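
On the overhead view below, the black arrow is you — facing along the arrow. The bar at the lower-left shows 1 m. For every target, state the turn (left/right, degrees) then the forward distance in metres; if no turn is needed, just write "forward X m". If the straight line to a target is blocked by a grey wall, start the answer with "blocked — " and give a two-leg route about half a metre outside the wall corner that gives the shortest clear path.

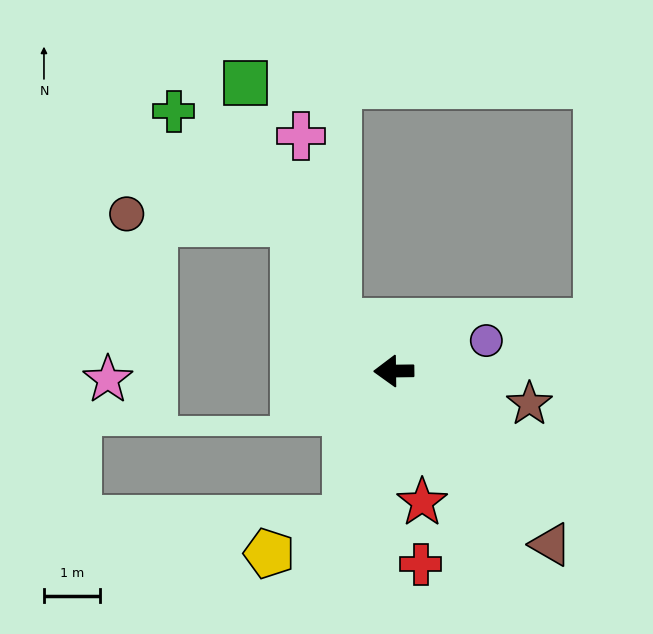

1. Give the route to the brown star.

turn left 166°, forward 2.5 m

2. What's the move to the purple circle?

turn right 163°, forward 1.7 m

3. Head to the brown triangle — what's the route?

turn left 131°, forward 4.1 m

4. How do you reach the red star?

turn left 101°, forward 2.4 m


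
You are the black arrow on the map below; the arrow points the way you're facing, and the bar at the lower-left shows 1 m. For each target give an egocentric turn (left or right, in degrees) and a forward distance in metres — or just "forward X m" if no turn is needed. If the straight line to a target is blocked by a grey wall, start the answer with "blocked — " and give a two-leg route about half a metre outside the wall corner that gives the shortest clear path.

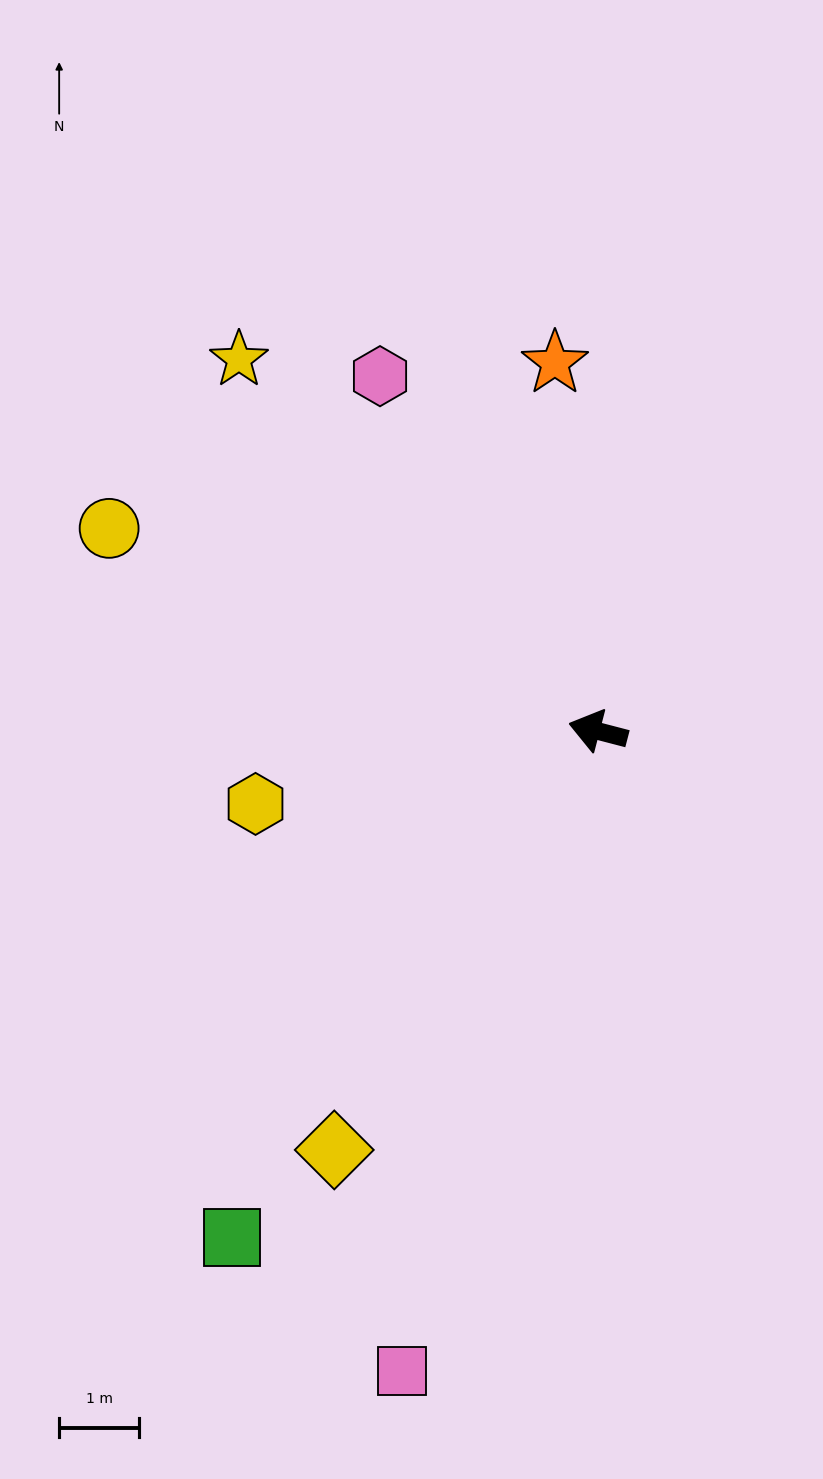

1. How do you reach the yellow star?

turn right 31°, forward 6.5 m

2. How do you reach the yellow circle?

turn right 8°, forward 6.6 m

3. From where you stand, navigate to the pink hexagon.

turn right 44°, forward 5.2 m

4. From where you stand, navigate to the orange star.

turn right 69°, forward 4.6 m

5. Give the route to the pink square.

turn left 88°, forward 8.4 m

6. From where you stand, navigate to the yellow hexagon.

turn left 27°, forward 4.4 m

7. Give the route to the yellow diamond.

turn left 72°, forward 6.2 m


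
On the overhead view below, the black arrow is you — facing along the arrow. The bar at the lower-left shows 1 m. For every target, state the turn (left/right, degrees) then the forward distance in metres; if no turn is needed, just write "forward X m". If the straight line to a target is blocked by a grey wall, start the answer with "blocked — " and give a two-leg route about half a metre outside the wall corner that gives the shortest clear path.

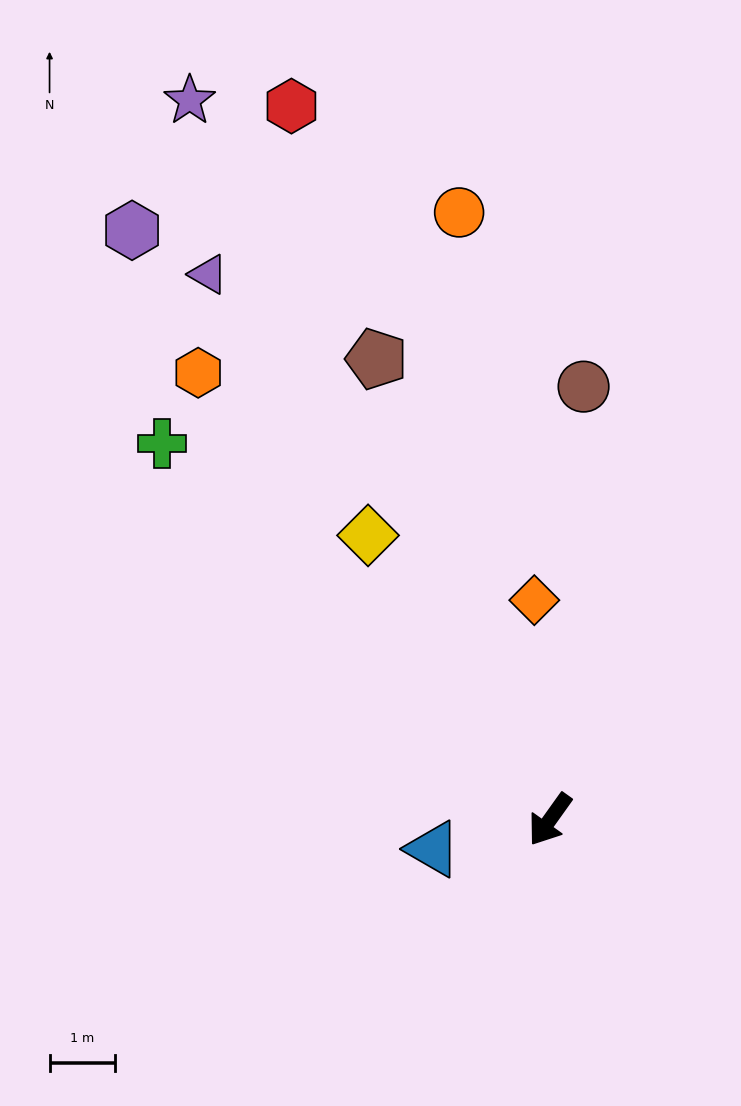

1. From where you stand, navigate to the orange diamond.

turn right 140°, forward 3.3 m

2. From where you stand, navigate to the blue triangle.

turn right 40°, forward 1.8 m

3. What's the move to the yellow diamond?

turn right 112°, forward 5.1 m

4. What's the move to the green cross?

turn right 99°, forward 8.2 m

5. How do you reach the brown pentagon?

turn right 124°, forward 7.5 m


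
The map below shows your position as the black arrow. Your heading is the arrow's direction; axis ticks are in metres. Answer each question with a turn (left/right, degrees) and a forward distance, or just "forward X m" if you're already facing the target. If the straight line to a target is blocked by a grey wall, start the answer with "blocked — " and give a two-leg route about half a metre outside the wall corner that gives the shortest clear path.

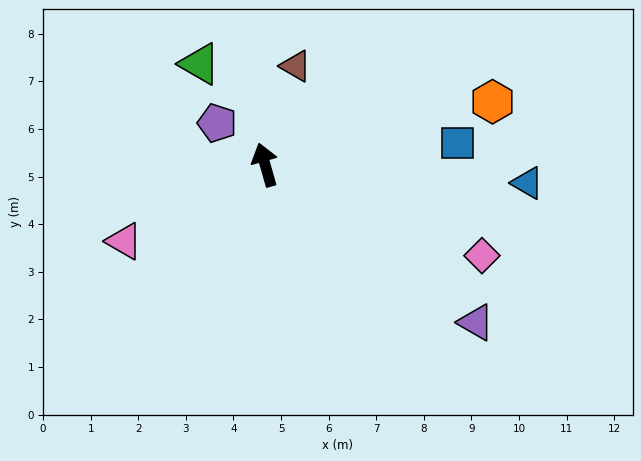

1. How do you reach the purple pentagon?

turn left 33°, forward 1.3 m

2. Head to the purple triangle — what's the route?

turn right 143°, forward 5.5 m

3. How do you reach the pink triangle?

turn left 103°, forward 3.4 m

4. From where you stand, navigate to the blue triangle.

turn right 110°, forward 5.5 m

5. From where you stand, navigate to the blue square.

turn right 99°, forward 4.1 m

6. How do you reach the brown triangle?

turn right 33°, forward 2.2 m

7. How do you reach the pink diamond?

turn right 129°, forward 4.9 m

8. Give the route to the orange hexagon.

turn right 90°, forward 5.0 m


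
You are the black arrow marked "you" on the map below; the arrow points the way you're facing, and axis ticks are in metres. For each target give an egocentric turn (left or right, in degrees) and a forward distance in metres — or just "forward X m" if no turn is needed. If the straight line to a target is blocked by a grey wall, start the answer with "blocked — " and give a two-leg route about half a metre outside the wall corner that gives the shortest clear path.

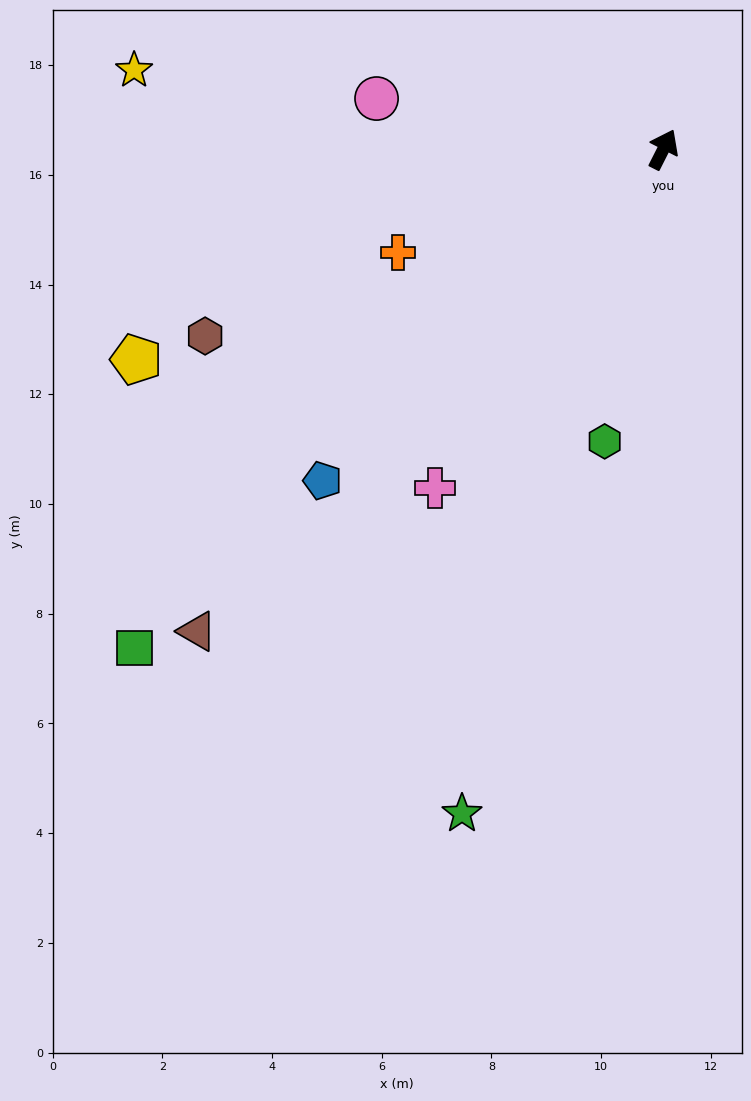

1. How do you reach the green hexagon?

turn right 165°, forward 5.4 m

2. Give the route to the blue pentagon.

turn left 161°, forward 8.7 m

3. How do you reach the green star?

turn right 170°, forward 12.7 m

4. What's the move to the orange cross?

turn left 138°, forward 5.2 m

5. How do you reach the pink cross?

turn left 173°, forward 7.4 m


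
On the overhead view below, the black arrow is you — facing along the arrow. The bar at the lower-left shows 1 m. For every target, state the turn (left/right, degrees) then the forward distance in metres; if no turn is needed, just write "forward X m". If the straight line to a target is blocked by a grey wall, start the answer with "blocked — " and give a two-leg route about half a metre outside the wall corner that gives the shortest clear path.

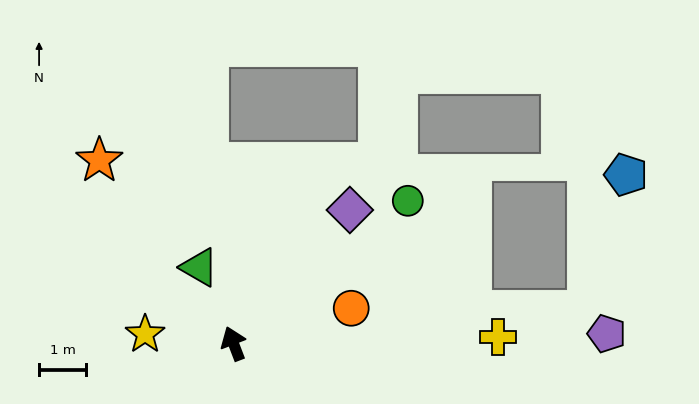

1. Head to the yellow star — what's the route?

turn left 63°, forward 1.9 m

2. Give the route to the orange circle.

turn right 94°, forward 2.6 m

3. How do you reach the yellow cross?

turn right 110°, forward 5.6 m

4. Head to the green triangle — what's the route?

turn left 3°, forward 1.8 m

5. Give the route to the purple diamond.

turn right 62°, forward 3.7 m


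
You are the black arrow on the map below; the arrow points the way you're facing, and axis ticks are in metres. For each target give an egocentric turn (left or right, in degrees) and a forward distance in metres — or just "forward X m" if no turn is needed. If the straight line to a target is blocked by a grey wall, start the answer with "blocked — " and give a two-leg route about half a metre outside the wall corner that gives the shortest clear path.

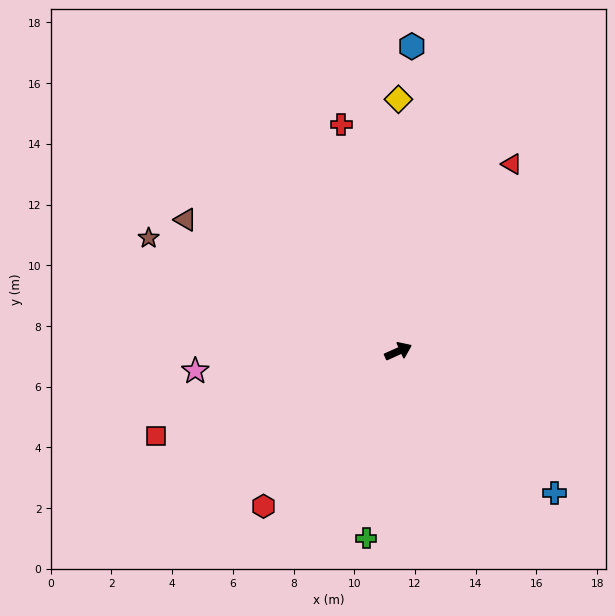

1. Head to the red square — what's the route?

turn left 175°, forward 8.4 m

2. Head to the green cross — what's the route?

turn right 124°, forward 6.3 m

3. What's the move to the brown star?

turn left 131°, forward 9.0 m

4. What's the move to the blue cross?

turn right 66°, forward 6.9 m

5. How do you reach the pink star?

turn left 161°, forward 6.7 m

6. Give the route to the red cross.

turn left 80°, forward 7.7 m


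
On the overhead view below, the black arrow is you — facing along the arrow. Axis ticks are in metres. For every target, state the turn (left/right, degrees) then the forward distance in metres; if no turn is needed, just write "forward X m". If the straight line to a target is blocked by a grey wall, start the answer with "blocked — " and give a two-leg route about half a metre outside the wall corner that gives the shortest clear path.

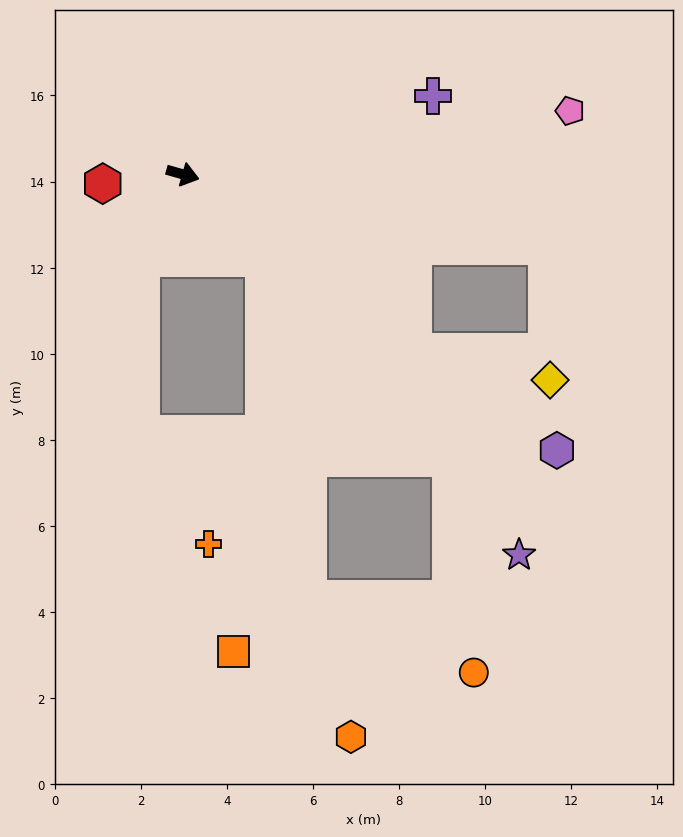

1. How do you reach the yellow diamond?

blocked — turn right 22°, forward 6.8 m, then turn left 26°, forward 3.2 m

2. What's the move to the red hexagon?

turn right 157°, forward 1.9 m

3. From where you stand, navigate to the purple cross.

turn left 33°, forward 6.1 m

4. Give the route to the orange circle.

blocked — turn right 31°, forward 9.1 m, then turn right 37°, forward 5.0 m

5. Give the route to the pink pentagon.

turn left 25°, forward 9.1 m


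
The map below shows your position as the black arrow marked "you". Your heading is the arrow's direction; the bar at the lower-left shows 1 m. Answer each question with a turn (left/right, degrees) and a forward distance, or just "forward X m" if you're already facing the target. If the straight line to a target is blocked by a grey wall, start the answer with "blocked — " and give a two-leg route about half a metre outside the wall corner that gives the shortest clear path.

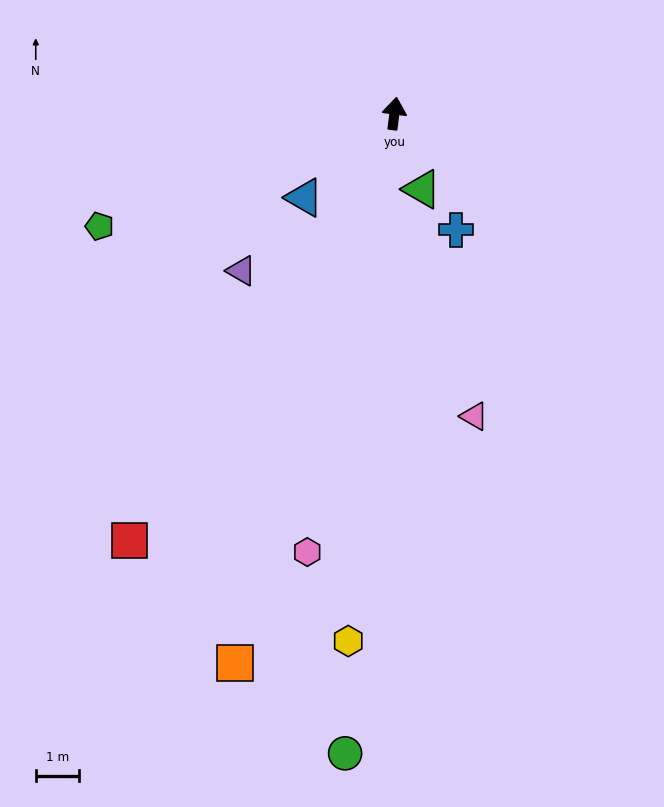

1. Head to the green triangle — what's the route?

turn right 153°, forward 1.8 m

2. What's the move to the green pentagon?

turn left 118°, forward 7.2 m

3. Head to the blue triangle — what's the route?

turn left 140°, forward 2.8 m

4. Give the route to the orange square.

turn left 171°, forward 13.1 m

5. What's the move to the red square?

turn left 155°, forward 11.5 m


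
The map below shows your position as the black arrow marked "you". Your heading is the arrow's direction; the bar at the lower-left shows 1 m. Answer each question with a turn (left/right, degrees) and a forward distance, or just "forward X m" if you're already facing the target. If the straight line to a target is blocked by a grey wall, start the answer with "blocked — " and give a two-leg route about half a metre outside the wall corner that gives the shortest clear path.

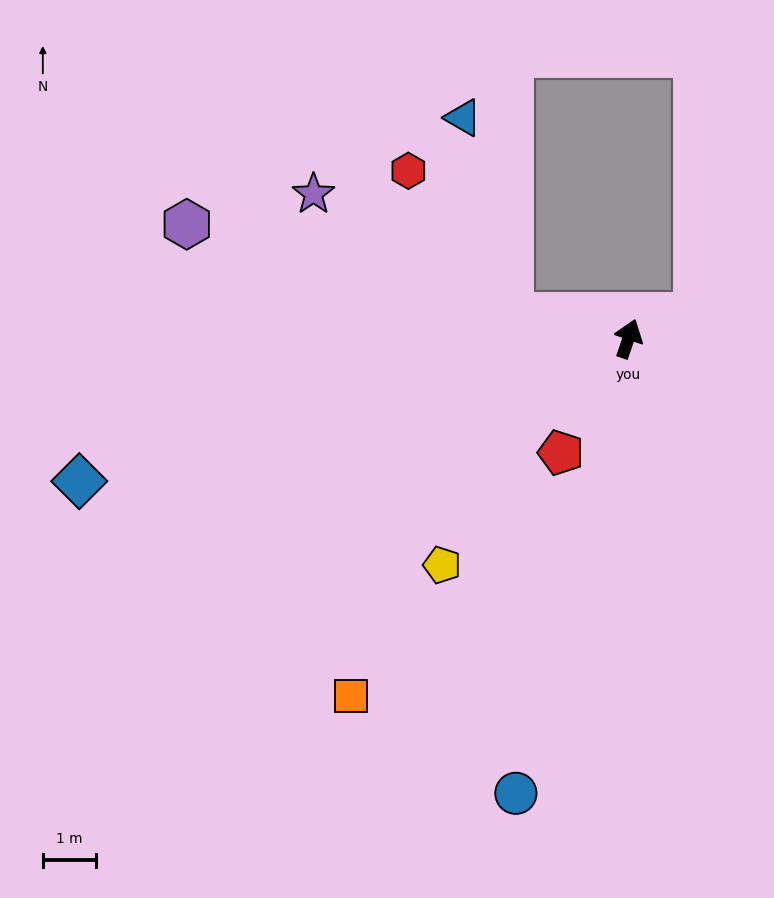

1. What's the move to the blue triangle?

blocked — turn left 97°, forward 2.2 m, then turn right 64°, forward 3.8 m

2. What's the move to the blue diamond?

turn left 123°, forward 10.7 m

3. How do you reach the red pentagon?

turn left 168°, forward 2.5 m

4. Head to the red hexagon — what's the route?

blocked — turn left 97°, forward 2.2 m, then turn right 42°, forward 3.3 m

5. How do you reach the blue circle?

turn right 175°, forward 8.8 m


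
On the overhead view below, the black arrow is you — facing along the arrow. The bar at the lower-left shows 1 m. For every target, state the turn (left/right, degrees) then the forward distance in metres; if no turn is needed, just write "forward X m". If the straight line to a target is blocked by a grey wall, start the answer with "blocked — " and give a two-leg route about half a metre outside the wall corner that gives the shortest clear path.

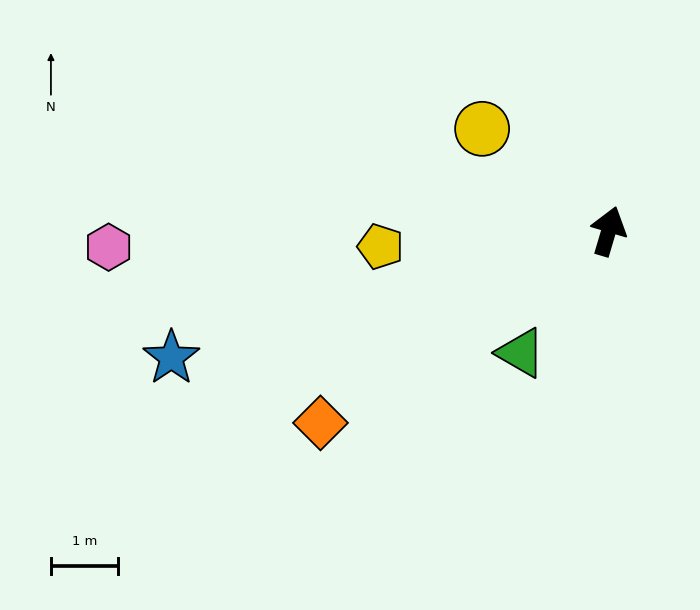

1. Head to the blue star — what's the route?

turn left 123°, forward 6.8 m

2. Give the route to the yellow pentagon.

turn left 110°, forward 3.4 m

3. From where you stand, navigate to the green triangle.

turn left 161°, forward 2.2 m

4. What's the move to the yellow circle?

turn left 68°, forward 2.4 m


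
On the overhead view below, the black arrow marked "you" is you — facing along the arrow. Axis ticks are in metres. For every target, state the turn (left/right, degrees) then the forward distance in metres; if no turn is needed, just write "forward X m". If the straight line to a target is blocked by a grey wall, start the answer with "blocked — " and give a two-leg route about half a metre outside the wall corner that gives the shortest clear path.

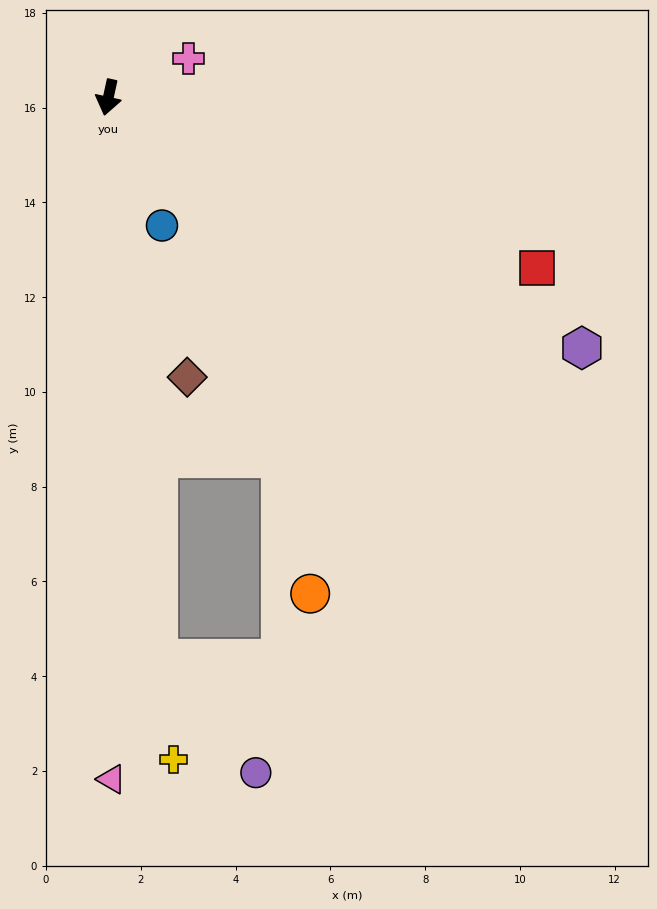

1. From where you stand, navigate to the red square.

turn left 81°, forward 9.7 m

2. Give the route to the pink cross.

turn left 128°, forward 1.9 m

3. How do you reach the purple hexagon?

turn left 75°, forward 11.3 m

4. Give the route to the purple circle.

blocked — turn left 17°, forward 11.9 m, then turn left 36°, forward 3.2 m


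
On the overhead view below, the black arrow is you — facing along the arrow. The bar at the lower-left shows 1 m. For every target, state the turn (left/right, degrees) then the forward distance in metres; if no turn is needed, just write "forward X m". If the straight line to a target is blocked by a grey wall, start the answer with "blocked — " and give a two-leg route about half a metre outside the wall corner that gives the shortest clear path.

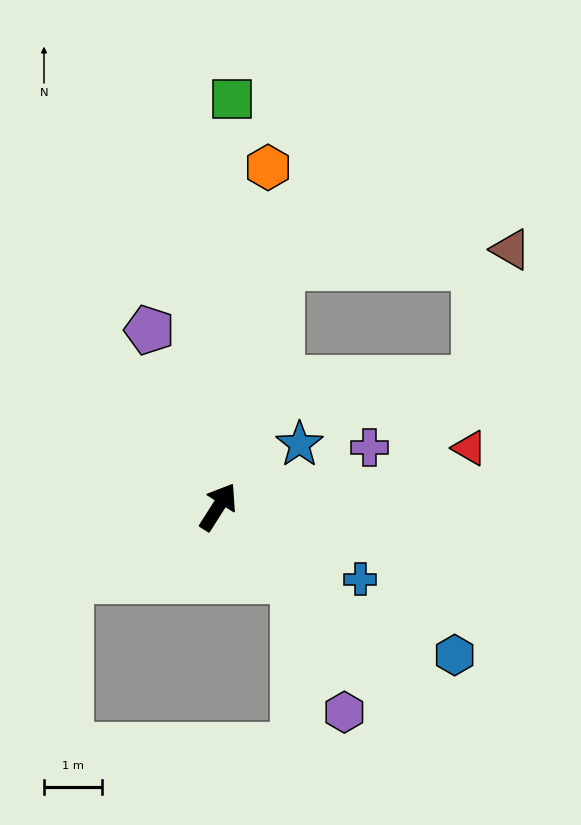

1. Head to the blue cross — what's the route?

turn right 85°, forward 2.7 m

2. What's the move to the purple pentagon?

turn left 54°, forward 3.3 m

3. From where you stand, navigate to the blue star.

turn right 20°, forward 1.8 m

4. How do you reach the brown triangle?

blocked — turn left 18°, forward 4.3 m, then turn right 72°, forward 4.0 m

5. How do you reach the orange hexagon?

turn left 24°, forward 5.9 m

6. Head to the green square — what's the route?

turn left 31°, forward 7.0 m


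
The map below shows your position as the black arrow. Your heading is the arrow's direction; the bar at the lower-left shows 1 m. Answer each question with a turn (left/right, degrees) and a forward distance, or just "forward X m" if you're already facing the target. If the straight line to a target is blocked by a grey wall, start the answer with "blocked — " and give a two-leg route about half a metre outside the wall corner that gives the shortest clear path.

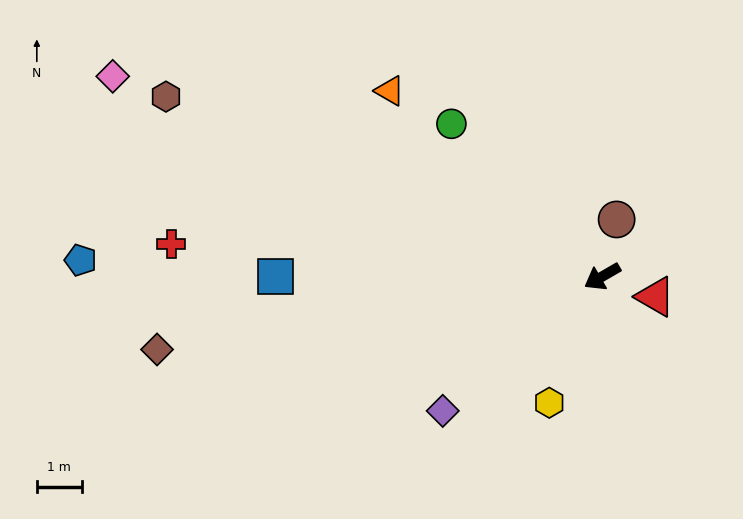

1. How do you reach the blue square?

turn right 30°, forward 7.3 m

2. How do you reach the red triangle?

turn left 129°, forward 1.3 m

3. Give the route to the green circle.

turn right 75°, forward 4.8 m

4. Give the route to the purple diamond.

turn left 10°, forward 4.7 m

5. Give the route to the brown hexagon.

turn right 52°, forward 10.5 m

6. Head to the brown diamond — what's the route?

turn right 21°, forward 10.1 m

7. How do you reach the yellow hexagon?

turn left 37°, forward 3.1 m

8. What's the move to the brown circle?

turn right 134°, forward 1.3 m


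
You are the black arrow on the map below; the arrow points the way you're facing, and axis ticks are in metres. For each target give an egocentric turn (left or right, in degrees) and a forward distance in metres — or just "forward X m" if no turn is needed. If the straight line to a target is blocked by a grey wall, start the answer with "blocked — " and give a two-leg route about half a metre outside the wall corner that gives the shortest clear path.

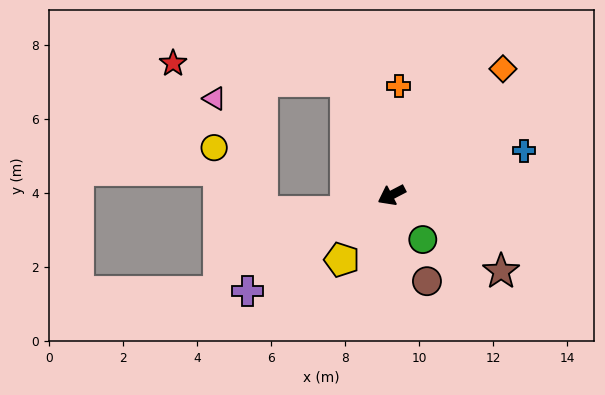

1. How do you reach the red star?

blocked — turn right 96°, forward 3.3 m, then turn left 63°, forward 4.7 m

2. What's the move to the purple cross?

turn left 6°, forward 4.7 m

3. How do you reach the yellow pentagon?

turn left 25°, forward 2.2 m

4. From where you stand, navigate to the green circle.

turn left 98°, forward 1.5 m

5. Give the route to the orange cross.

turn right 121°, forward 2.9 m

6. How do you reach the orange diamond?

turn right 159°, forward 4.5 m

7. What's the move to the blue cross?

turn left 171°, forward 3.8 m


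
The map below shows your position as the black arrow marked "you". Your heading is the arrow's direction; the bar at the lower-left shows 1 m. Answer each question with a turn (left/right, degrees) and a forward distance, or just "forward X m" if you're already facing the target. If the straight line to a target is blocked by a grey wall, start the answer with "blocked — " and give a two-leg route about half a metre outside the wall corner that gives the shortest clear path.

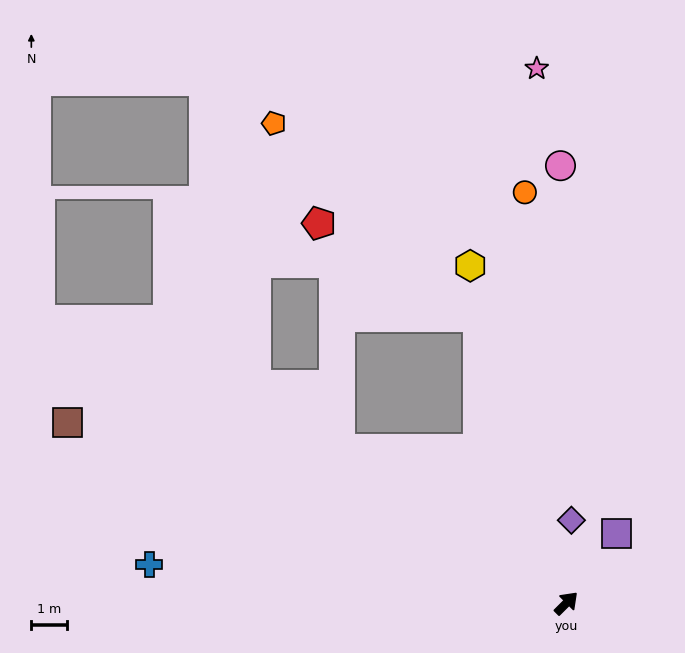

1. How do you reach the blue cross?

turn left 130°, forward 11.9 m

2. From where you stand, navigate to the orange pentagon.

blocked — turn left 62°, forward 8.5 m, then turn left 30°, forward 8.0 m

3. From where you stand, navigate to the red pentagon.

blocked — turn left 62°, forward 8.5 m, then turn left 43°, forward 5.2 m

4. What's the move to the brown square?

turn left 115°, forward 15.0 m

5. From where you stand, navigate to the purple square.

turn left 9°, forward 2.4 m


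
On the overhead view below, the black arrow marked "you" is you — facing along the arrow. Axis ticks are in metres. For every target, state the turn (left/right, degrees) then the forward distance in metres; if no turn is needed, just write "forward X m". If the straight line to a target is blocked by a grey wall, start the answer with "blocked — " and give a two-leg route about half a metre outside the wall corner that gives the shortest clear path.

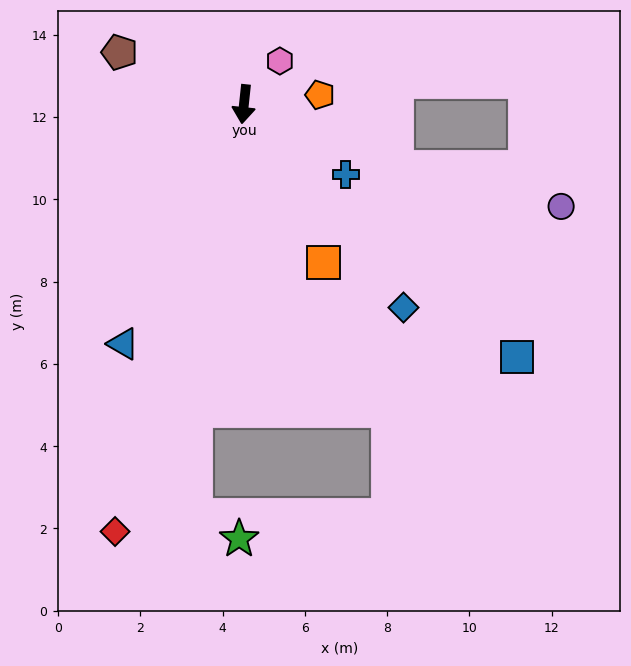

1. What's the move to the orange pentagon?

turn left 103°, forward 1.9 m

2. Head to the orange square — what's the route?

turn left 33°, forward 4.3 m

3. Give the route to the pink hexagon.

turn left 146°, forward 1.4 m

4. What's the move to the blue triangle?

turn right 21°, forward 6.5 m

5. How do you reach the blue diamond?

turn left 44°, forward 6.3 m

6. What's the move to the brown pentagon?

turn right 107°, forward 3.3 m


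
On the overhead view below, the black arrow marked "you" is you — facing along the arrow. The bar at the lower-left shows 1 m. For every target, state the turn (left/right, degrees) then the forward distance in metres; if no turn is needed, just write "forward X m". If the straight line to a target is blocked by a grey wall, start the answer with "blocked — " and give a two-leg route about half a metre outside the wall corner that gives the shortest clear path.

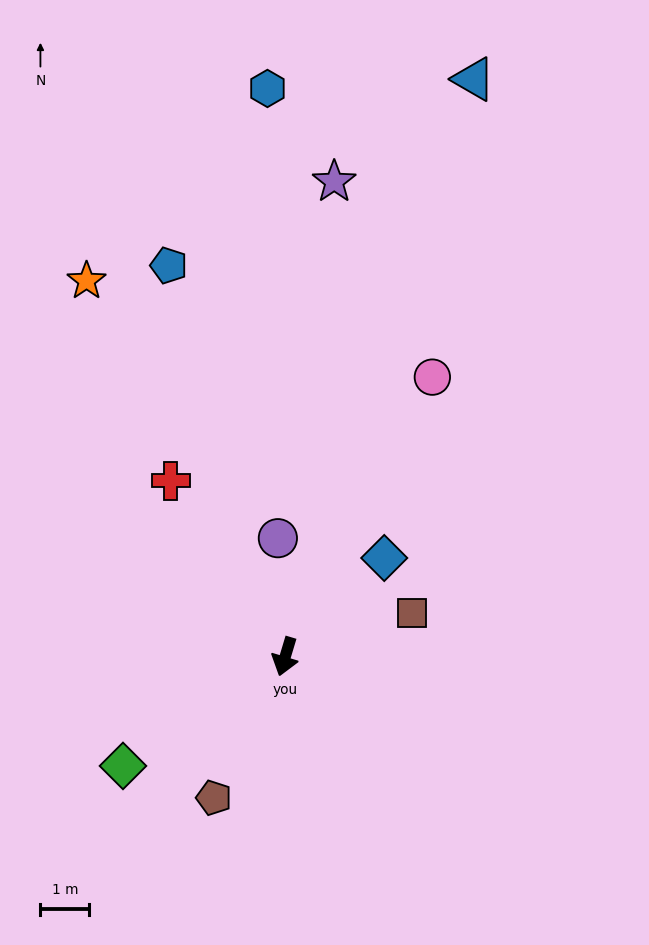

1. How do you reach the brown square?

turn left 126°, forward 2.7 m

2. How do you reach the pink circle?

turn left 169°, forward 6.4 m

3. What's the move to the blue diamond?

turn left 152°, forward 2.9 m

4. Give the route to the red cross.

turn right 130°, forward 4.3 m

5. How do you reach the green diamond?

turn right 39°, forward 4.0 m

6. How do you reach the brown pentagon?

turn right 10°, forward 3.2 m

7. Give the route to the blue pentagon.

turn right 147°, forward 8.3 m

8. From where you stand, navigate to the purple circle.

turn right 160°, forward 2.4 m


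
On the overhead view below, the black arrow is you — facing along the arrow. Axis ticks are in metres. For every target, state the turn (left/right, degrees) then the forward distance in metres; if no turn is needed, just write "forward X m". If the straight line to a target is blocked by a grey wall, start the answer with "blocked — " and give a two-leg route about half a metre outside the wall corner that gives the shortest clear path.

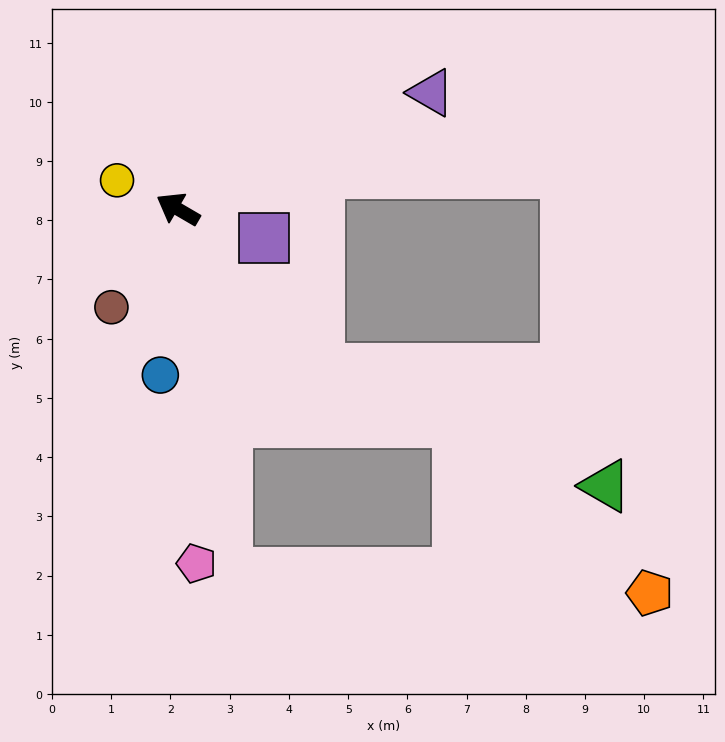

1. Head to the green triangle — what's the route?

blocked — turn left 162°, forward 3.6 m, then turn left 26°, forward 5.2 m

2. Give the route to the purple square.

turn right 168°, forward 1.5 m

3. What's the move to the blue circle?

turn left 114°, forward 2.8 m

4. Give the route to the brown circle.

turn left 86°, forward 2.0 m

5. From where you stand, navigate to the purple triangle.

turn right 125°, forward 4.7 m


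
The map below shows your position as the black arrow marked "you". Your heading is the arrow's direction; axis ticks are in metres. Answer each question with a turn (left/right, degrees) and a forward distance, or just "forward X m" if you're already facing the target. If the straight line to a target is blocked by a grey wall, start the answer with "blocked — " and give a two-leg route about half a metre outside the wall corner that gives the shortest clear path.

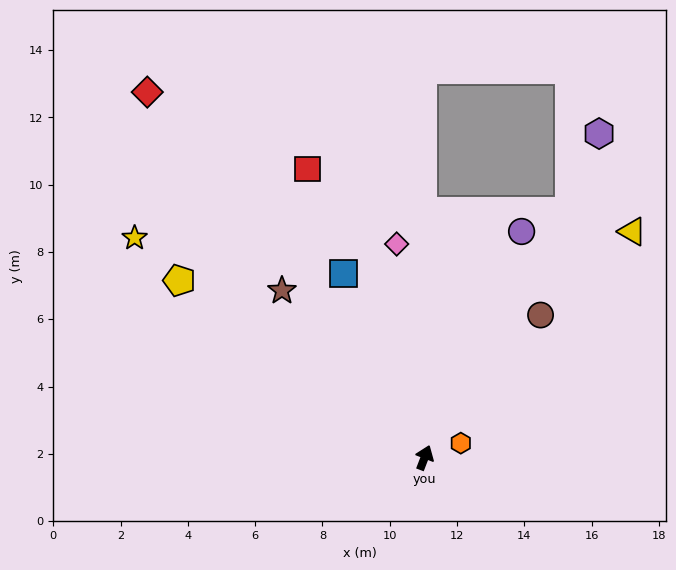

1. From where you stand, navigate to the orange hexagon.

turn right 47°, forward 1.2 m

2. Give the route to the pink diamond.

turn left 29°, forward 6.4 m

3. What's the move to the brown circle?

turn right 18°, forward 5.5 m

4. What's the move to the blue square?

turn left 45°, forward 6.0 m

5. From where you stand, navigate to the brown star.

turn left 62°, forward 6.5 m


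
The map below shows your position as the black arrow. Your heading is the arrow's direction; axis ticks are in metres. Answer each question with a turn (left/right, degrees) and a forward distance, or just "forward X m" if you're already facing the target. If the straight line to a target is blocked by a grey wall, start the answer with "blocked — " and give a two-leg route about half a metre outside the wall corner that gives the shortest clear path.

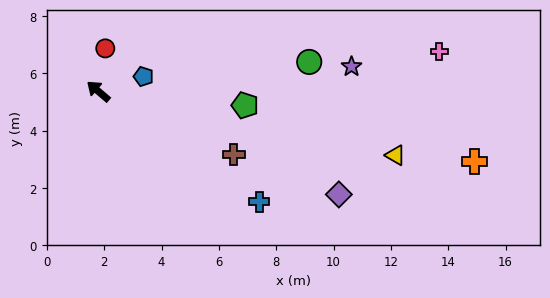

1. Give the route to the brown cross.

turn right 165°, forward 5.2 m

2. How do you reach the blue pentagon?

turn right 121°, forward 1.7 m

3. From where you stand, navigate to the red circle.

turn right 59°, forward 1.5 m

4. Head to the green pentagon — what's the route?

turn right 145°, forward 5.1 m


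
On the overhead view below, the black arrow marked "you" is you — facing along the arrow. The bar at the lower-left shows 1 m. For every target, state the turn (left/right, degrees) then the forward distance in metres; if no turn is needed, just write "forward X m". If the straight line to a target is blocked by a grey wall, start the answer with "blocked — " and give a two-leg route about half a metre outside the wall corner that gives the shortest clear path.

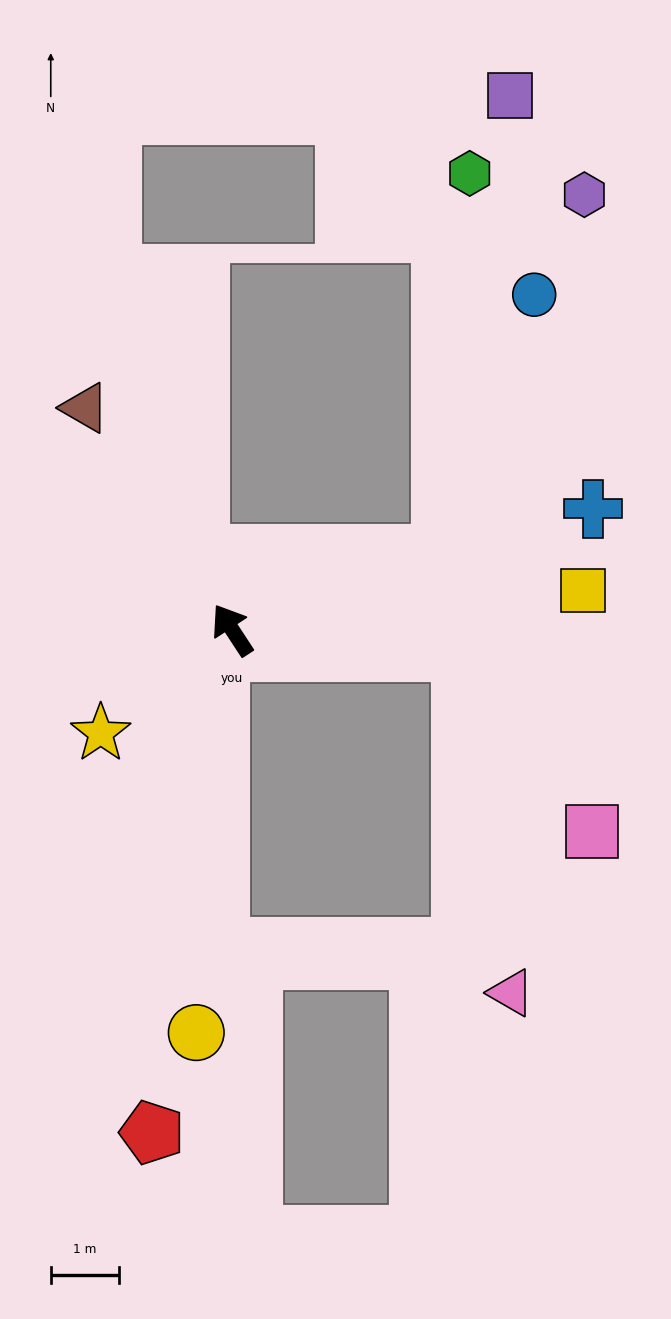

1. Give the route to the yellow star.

turn left 95°, forward 2.4 m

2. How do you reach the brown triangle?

forward 3.9 m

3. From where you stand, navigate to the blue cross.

turn right 105°, forward 5.6 m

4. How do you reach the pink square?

blocked — turn right 129°, forward 3.4 m, then turn right 48°, forward 3.3 m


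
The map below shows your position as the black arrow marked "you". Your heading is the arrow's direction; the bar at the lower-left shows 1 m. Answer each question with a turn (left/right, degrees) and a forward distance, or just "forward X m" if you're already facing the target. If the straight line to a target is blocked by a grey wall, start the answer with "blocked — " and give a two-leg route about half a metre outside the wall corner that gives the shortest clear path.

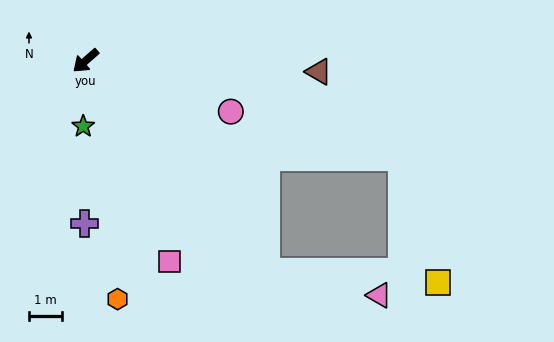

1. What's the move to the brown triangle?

turn left 136°, forward 7.1 m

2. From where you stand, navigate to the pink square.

turn left 71°, forward 6.7 m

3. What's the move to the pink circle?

turn left 119°, forward 4.7 m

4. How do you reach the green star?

turn left 47°, forward 2.0 m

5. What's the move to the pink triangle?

blocked — turn left 89°, forward 8.5 m, then turn left 38°, forward 3.5 m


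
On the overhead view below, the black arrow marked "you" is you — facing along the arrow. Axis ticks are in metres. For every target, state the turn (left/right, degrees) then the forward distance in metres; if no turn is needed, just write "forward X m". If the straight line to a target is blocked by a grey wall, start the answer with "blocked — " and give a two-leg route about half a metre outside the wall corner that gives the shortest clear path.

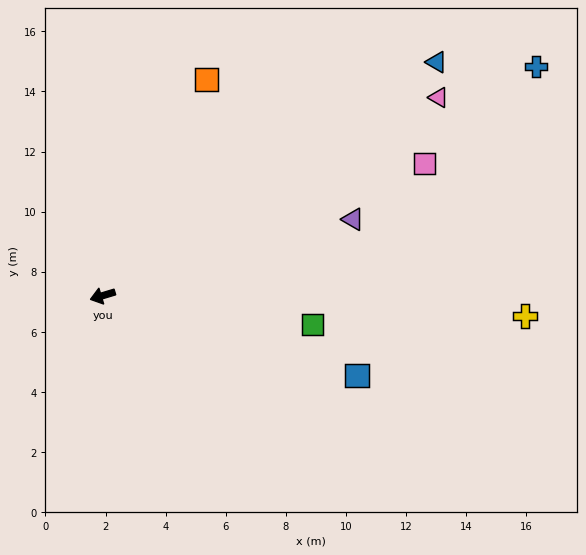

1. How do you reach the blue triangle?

turn right 162°, forward 13.6 m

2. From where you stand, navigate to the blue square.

turn left 146°, forward 8.9 m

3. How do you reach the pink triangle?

turn right 166°, forward 13.0 m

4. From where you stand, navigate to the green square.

turn left 155°, forward 7.0 m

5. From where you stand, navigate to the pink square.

turn right 174°, forward 11.6 m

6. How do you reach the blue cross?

turn right 169°, forward 16.3 m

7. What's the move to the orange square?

turn right 132°, forward 8.0 m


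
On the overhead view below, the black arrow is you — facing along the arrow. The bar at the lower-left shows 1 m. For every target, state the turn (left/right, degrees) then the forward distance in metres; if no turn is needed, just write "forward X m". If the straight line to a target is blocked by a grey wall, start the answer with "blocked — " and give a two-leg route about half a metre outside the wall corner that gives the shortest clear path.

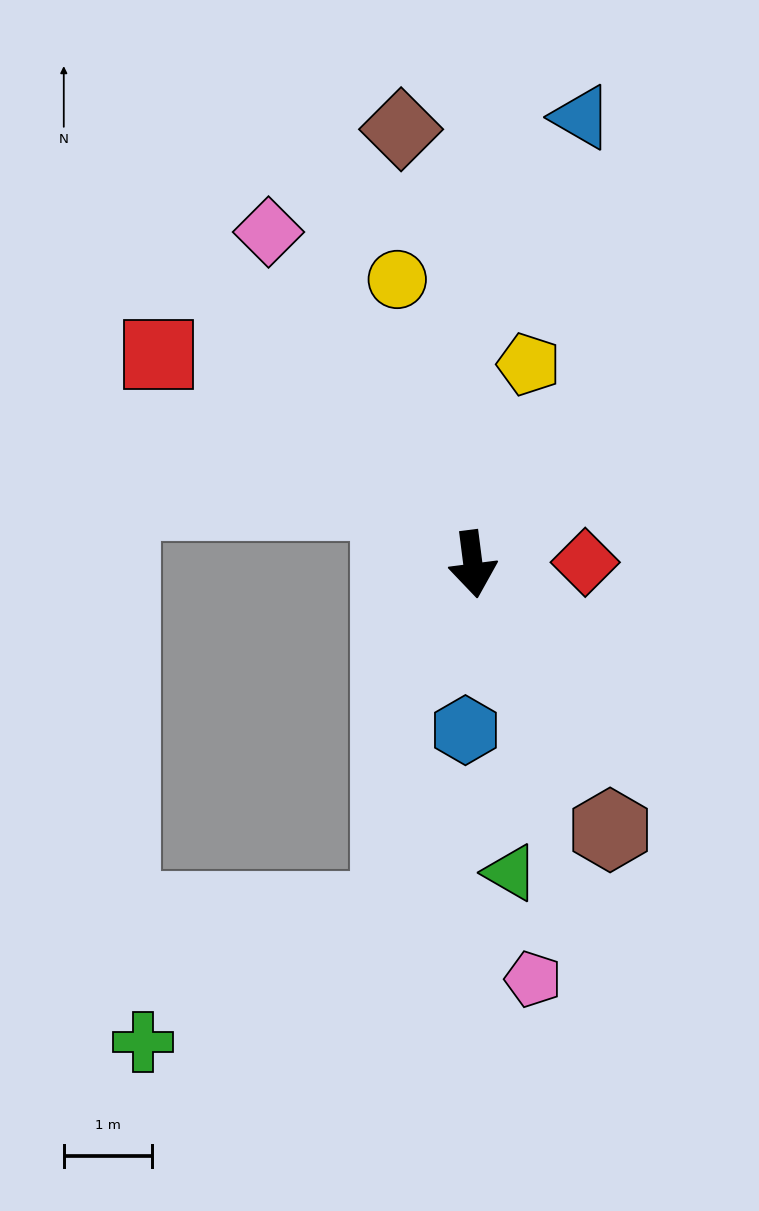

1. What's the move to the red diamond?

turn left 84°, forward 1.3 m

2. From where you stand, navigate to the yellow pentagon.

turn left 157°, forward 2.3 m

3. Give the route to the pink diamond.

turn right 156°, forward 4.4 m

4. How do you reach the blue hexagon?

turn right 10°, forward 1.9 m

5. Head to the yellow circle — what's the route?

turn right 172°, forward 3.3 m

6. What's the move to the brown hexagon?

turn left 20°, forward 3.4 m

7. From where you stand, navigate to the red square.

turn right 131°, forward 4.3 m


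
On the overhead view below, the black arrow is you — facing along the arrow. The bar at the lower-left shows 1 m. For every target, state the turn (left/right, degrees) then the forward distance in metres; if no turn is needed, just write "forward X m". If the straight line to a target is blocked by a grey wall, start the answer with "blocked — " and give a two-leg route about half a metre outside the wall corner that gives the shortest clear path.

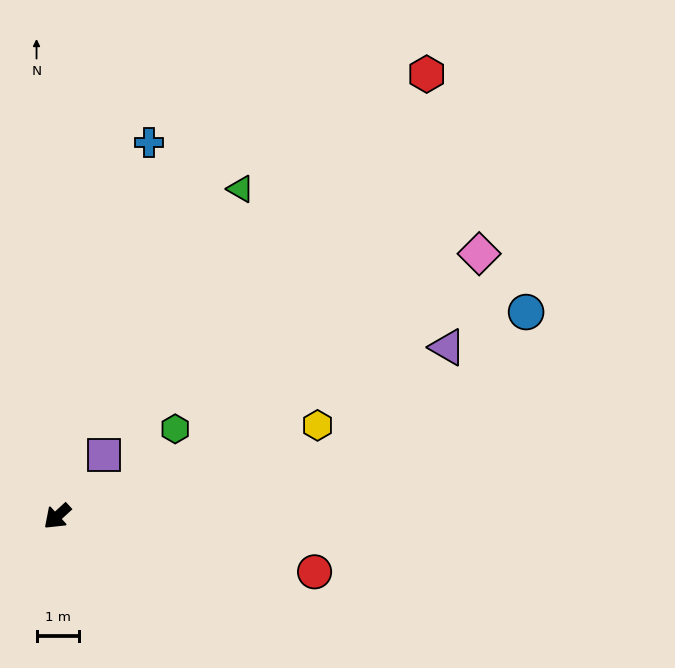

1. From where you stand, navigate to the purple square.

turn right 169°, forward 1.8 m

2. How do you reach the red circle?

turn left 125°, forward 6.1 m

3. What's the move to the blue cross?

turn right 146°, forward 9.0 m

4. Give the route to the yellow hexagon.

turn left 157°, forward 6.4 m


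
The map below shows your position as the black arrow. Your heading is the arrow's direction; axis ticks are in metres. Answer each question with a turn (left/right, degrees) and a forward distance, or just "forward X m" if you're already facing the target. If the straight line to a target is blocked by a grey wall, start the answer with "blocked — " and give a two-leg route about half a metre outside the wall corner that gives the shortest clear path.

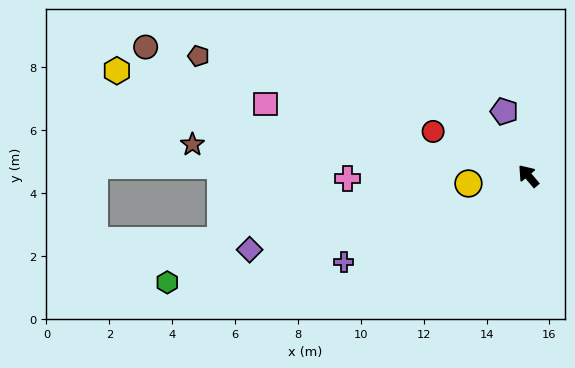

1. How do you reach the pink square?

turn left 34°, forward 8.7 m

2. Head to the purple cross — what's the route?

turn left 75°, forward 6.5 m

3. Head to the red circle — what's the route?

turn left 25°, forward 3.3 m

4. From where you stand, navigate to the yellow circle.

turn left 57°, forward 1.9 m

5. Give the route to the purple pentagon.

turn right 20°, forward 2.2 m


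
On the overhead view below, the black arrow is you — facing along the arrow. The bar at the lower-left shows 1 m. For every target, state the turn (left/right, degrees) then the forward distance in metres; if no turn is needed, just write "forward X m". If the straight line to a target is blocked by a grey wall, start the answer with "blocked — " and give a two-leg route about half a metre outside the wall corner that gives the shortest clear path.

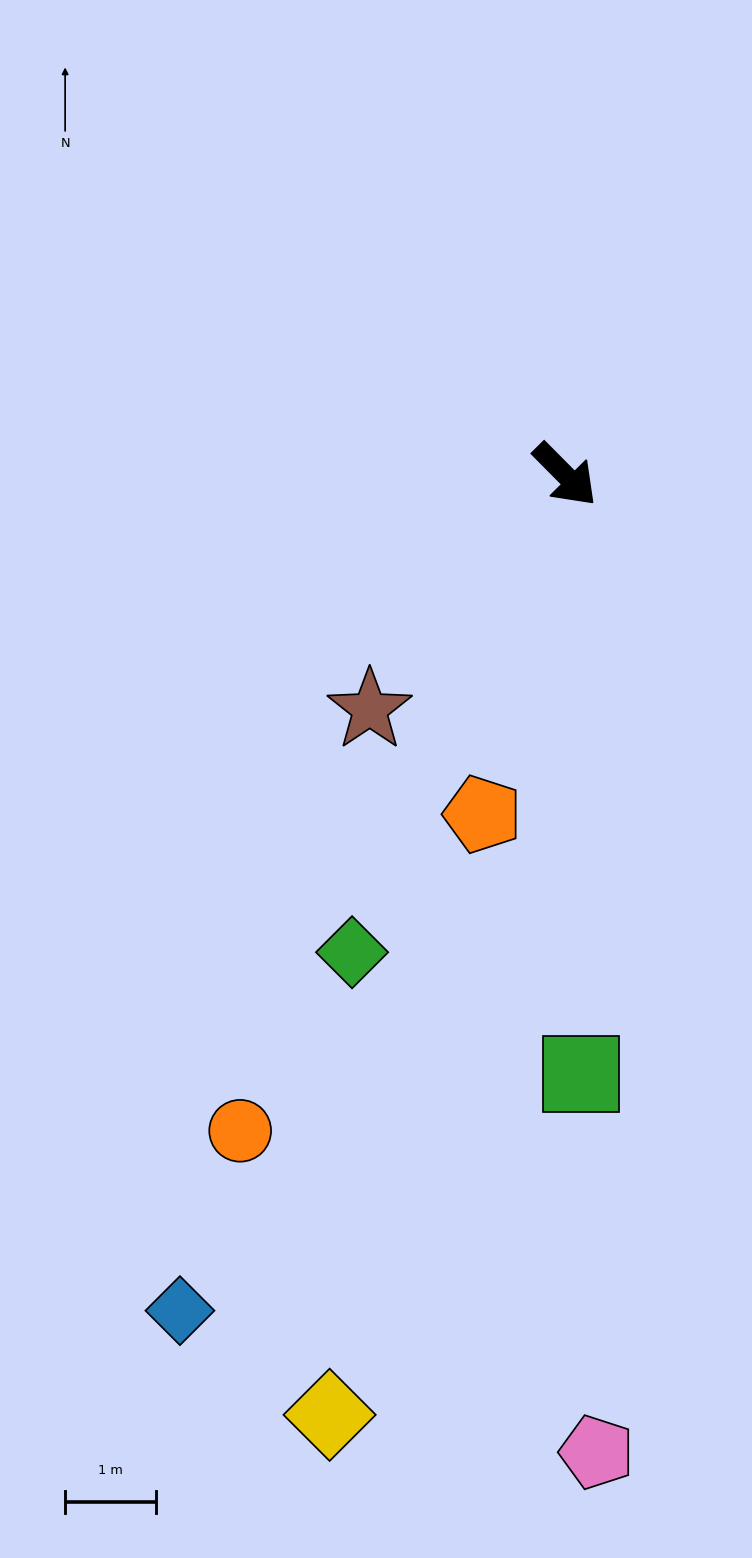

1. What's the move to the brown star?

turn right 85°, forward 3.3 m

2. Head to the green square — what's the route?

turn right 43°, forward 6.6 m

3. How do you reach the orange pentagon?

turn right 58°, forward 3.8 m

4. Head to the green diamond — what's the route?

turn right 69°, forward 5.7 m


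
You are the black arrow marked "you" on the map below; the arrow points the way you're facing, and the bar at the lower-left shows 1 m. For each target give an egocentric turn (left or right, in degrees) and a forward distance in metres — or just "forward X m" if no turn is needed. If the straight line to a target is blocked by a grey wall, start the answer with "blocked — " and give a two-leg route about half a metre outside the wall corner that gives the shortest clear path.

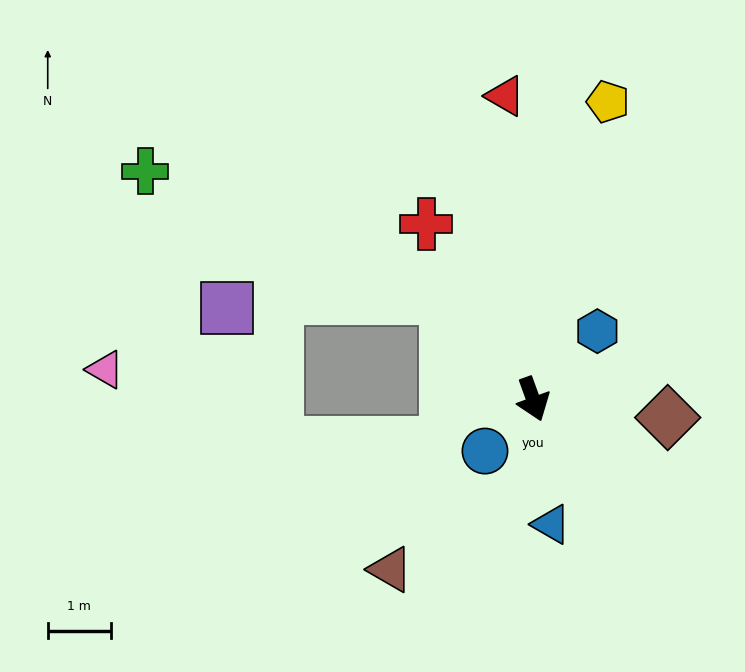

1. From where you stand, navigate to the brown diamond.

turn left 62°, forward 2.2 m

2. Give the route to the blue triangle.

turn right 12°, forward 2.0 m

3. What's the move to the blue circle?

turn right 63°, forward 1.1 m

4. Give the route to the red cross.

turn right 169°, forward 3.3 m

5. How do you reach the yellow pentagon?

turn left 146°, forward 4.9 m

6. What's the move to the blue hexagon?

turn left 117°, forward 1.5 m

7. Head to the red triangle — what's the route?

turn left 165°, forward 4.8 m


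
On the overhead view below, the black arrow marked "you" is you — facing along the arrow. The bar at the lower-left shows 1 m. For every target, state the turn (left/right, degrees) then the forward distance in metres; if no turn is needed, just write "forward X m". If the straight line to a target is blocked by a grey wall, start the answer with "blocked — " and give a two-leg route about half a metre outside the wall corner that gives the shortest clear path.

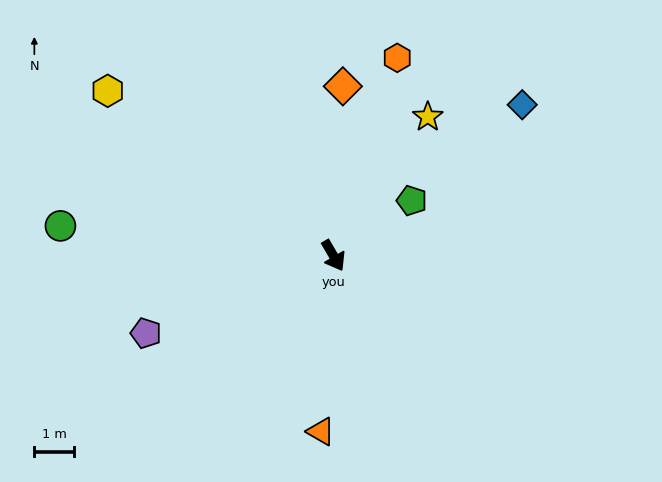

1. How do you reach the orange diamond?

turn left 147°, forward 4.2 m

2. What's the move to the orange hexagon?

turn left 132°, forward 5.2 m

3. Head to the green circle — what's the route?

turn right 126°, forward 6.9 m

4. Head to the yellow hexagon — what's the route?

turn right 156°, forward 7.0 m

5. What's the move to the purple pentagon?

turn right 98°, forward 5.1 m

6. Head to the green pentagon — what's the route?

turn left 95°, forward 2.4 m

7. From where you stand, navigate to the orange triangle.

turn right 34°, forward 4.4 m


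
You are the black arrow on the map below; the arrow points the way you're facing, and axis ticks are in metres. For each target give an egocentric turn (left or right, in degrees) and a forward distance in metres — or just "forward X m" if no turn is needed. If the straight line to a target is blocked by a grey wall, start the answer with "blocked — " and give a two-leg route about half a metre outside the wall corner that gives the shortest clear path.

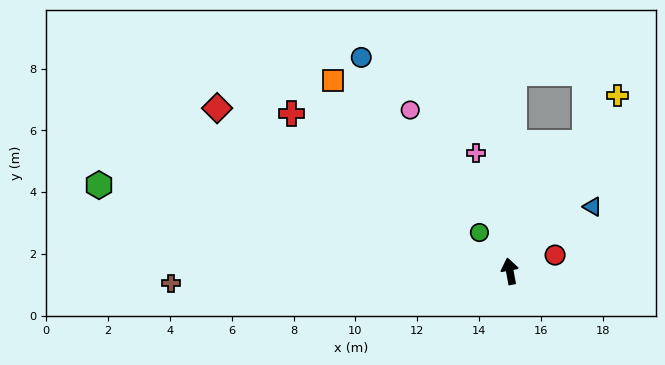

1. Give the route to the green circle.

turn left 28°, forward 1.6 m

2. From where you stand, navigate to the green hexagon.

turn left 68°, forward 13.6 m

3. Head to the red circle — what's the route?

turn right 81°, forward 1.6 m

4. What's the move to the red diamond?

turn left 50°, forward 10.8 m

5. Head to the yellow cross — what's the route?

turn right 42°, forward 6.7 m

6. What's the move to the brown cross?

turn left 82°, forward 11.0 m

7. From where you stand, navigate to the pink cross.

turn left 5°, forward 4.0 m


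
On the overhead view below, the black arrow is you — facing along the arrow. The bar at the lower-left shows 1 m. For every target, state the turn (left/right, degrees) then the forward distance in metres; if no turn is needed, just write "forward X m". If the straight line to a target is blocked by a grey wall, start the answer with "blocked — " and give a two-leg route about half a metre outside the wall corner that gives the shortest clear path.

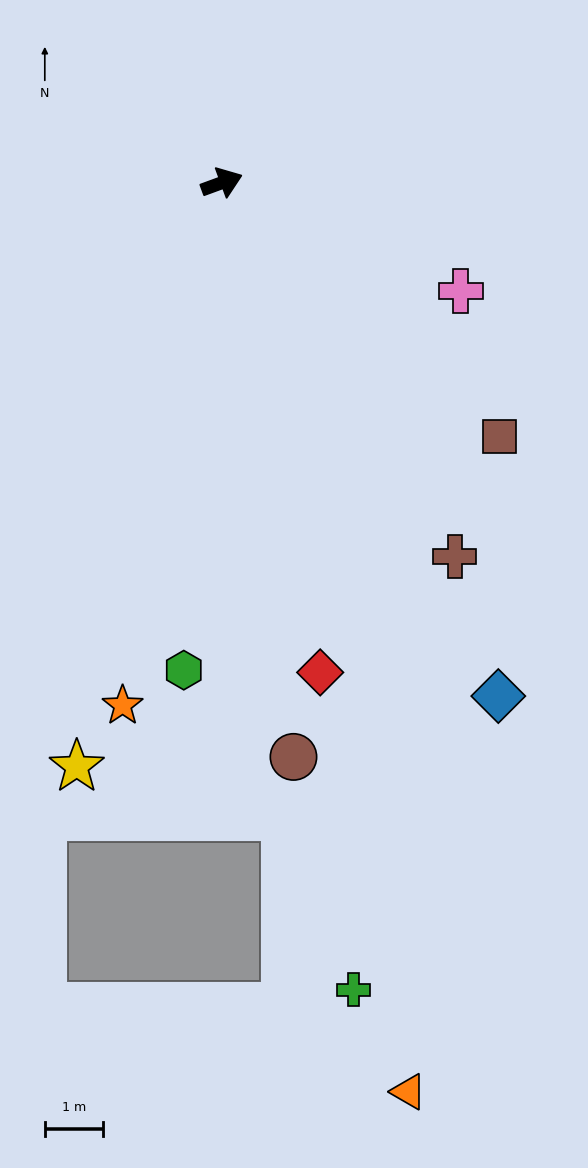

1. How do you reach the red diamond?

turn right 99°, forward 8.6 m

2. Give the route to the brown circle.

turn right 103°, forward 10.0 m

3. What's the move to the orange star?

turn right 121°, forward 9.2 m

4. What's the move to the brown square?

turn right 63°, forward 6.5 m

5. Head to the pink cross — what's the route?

turn right 45°, forward 4.5 m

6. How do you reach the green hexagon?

turn right 115°, forward 8.5 m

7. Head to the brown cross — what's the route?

turn right 78°, forward 7.6 m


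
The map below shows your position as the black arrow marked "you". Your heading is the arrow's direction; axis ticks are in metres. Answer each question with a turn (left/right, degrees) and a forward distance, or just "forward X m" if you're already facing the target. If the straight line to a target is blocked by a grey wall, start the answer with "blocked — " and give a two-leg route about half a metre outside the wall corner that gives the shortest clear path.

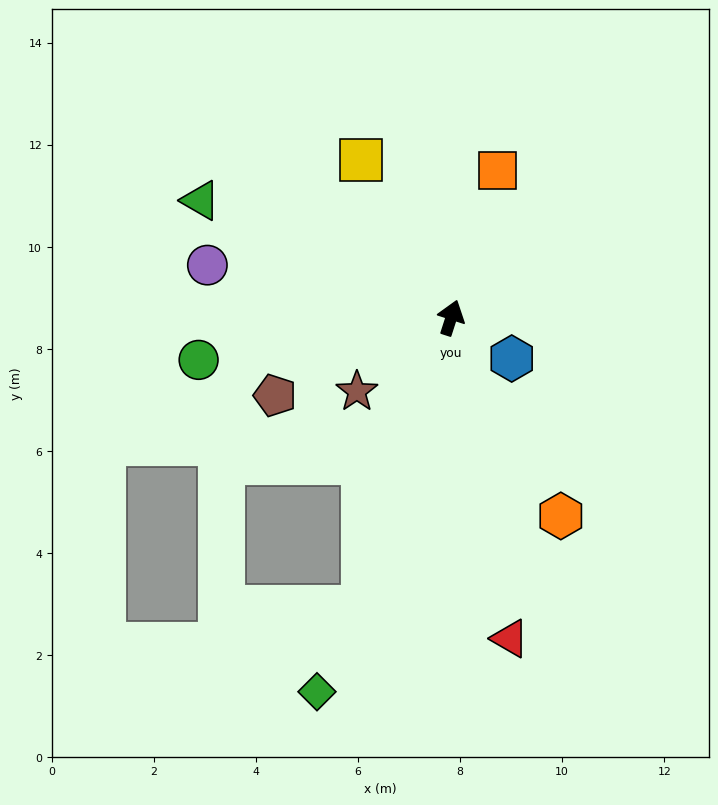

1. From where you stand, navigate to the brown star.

turn left 146°, forward 2.3 m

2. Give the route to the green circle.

turn left 117°, forward 5.0 m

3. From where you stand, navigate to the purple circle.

turn left 96°, forward 4.9 m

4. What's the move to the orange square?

forward 3.0 m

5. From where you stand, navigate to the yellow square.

turn left 48°, forward 3.6 m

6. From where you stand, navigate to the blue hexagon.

turn right 106°, forward 1.4 m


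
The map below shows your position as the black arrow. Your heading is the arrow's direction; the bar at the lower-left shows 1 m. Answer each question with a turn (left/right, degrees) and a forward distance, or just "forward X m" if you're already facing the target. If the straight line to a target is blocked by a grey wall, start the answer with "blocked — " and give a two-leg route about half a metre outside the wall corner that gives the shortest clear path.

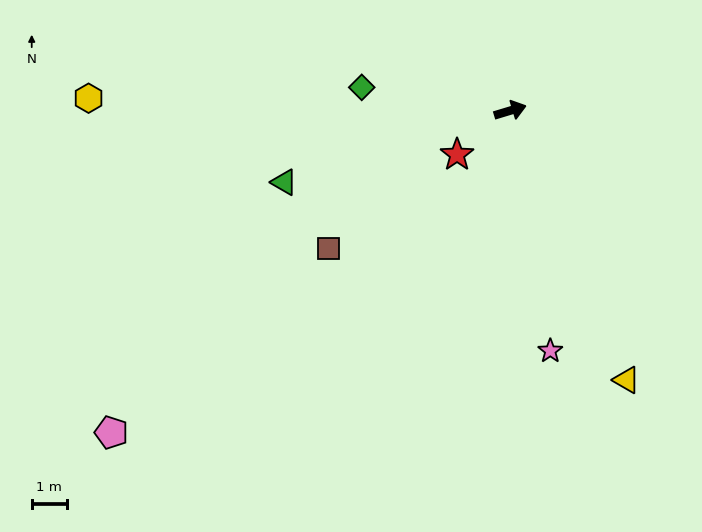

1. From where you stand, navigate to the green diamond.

turn left 154°, forward 4.3 m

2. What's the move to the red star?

turn right 157°, forward 2.0 m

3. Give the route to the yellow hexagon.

turn left 162°, forward 12.1 m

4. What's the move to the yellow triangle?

turn right 83°, forward 8.4 m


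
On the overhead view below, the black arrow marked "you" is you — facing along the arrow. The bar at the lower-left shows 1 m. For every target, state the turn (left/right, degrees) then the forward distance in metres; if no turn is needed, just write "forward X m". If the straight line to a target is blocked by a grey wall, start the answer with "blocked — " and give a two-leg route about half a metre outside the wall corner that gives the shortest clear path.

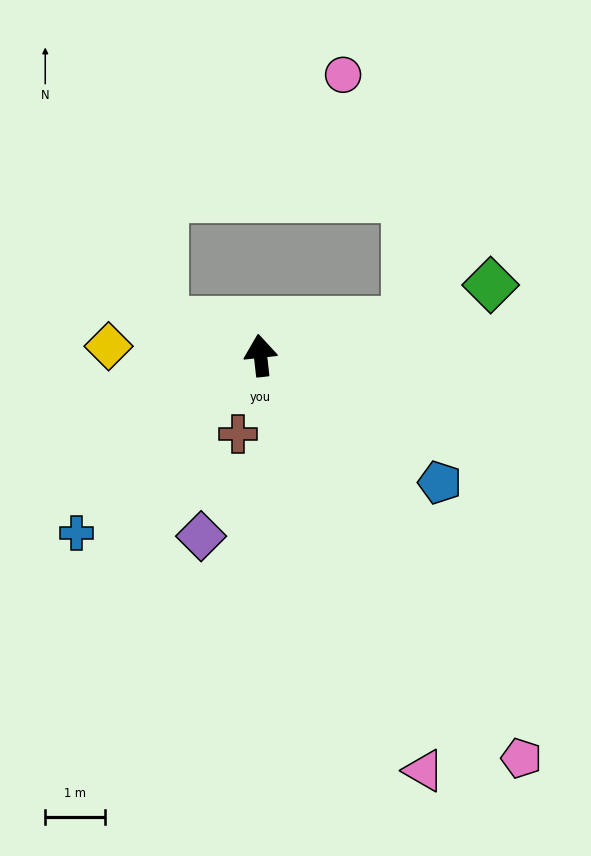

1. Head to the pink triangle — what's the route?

turn right 165°, forward 7.4 m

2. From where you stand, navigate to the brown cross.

turn left 158°, forward 1.4 m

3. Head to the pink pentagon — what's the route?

turn right 153°, forward 8.0 m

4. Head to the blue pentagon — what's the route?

turn right 132°, forward 3.7 m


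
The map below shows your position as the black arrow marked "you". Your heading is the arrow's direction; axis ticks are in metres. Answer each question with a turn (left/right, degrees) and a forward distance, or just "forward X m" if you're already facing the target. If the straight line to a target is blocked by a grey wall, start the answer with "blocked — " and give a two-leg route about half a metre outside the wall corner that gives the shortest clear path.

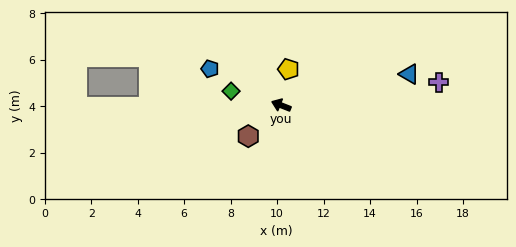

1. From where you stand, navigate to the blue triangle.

turn right 145°, forward 5.7 m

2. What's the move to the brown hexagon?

turn left 65°, forward 1.9 m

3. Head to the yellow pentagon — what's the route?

turn right 80°, forward 1.6 m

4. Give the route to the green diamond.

turn left 6°, forward 2.2 m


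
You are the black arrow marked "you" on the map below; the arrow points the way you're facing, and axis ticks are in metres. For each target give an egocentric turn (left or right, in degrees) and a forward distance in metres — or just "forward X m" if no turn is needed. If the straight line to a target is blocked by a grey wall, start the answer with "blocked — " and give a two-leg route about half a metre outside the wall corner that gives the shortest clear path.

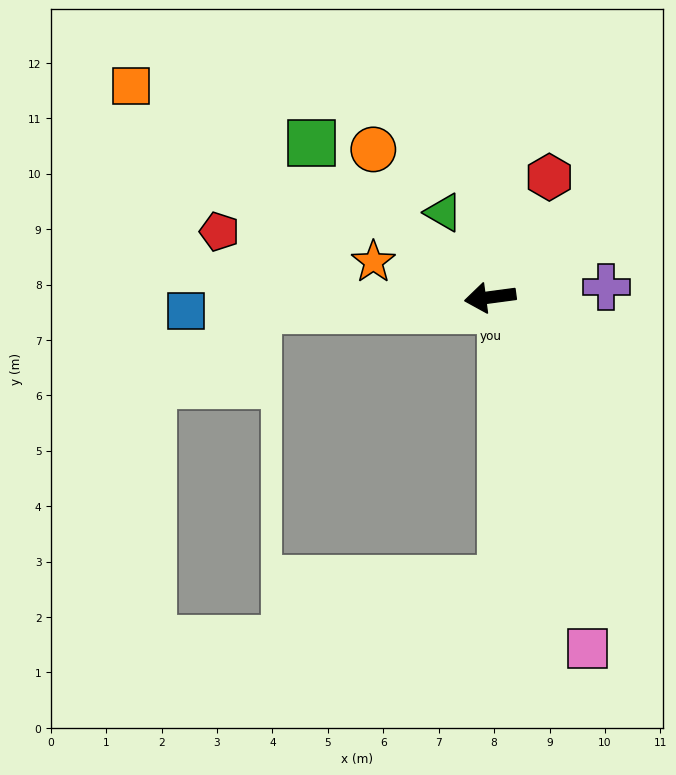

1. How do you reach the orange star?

turn right 24°, forward 2.2 m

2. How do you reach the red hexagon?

turn right 124°, forward 2.4 m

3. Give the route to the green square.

turn right 48°, forward 4.3 m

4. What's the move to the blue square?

turn right 5°, forward 5.5 m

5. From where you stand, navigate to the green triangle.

turn right 69°, forward 1.7 m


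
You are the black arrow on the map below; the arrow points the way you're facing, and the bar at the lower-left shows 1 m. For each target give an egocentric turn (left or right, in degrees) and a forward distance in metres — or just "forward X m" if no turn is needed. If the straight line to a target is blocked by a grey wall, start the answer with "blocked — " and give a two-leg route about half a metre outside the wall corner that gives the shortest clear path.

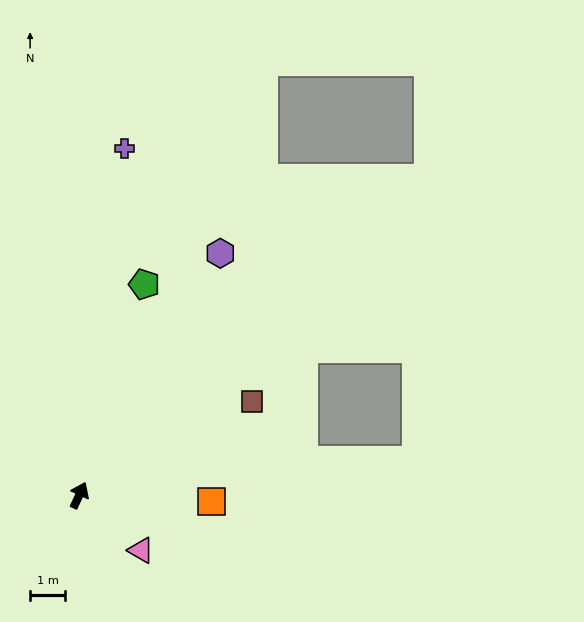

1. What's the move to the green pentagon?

turn left 8°, forward 6.3 m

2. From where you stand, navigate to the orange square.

turn right 68°, forward 3.8 m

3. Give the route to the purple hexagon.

turn right 5°, forward 8.0 m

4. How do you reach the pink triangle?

turn right 107°, forward 2.4 m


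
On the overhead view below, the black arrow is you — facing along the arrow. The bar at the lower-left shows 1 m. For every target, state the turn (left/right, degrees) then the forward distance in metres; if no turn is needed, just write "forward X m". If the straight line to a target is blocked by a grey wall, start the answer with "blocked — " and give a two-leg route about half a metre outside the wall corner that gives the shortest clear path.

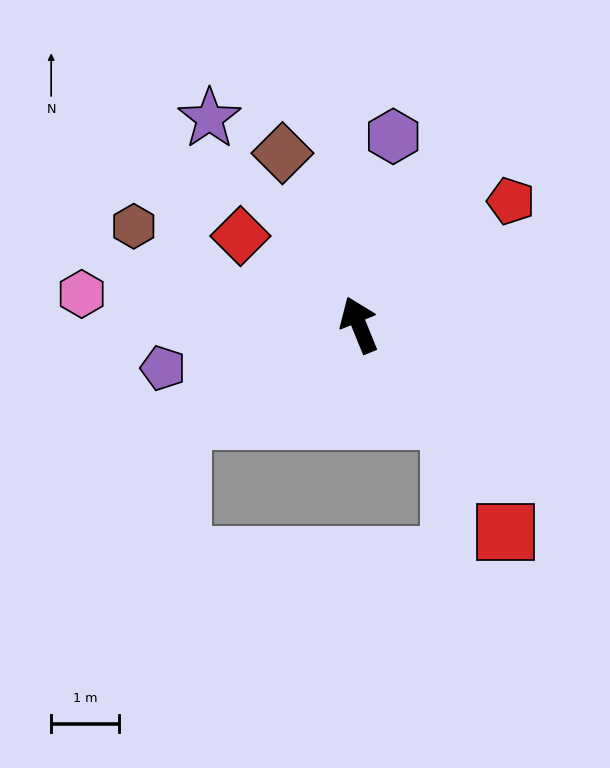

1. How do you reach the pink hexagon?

turn left 61°, forward 4.1 m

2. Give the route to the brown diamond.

forward 2.8 m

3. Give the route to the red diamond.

turn left 31°, forward 2.2 m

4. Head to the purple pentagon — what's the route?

turn left 80°, forward 2.9 m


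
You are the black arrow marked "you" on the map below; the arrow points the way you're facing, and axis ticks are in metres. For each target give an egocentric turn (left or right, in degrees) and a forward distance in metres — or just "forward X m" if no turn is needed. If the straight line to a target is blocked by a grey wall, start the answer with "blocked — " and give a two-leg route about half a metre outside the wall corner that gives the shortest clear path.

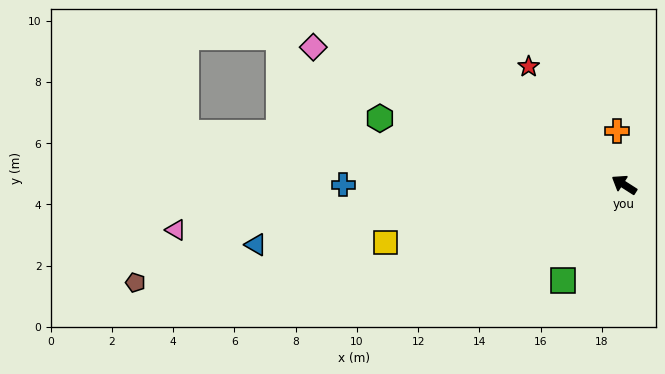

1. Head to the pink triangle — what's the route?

turn left 38°, forward 14.7 m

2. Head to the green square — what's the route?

turn left 90°, forward 3.7 m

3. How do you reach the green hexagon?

turn left 17°, forward 8.3 m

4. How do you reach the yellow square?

turn left 46°, forward 8.0 m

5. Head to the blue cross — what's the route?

turn left 33°, forward 9.2 m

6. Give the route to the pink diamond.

turn left 9°, forward 11.1 m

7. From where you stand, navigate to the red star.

turn right 18°, forward 5.0 m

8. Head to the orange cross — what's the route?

turn right 50°, forward 1.8 m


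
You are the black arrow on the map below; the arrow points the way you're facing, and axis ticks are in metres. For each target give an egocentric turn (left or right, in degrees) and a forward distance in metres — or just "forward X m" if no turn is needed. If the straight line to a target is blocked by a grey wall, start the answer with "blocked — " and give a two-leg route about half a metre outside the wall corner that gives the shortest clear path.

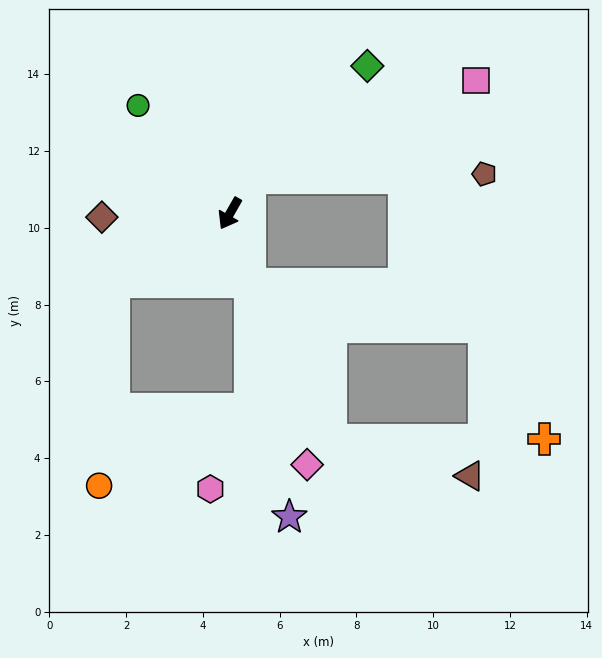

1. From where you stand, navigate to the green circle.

turn right 110°, forward 3.7 m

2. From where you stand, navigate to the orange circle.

blocked — turn right 30°, forward 3.5 m, then turn left 56°, forward 5.3 m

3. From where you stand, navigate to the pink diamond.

turn left 47°, forward 6.8 m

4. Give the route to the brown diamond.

turn right 59°, forward 3.3 m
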